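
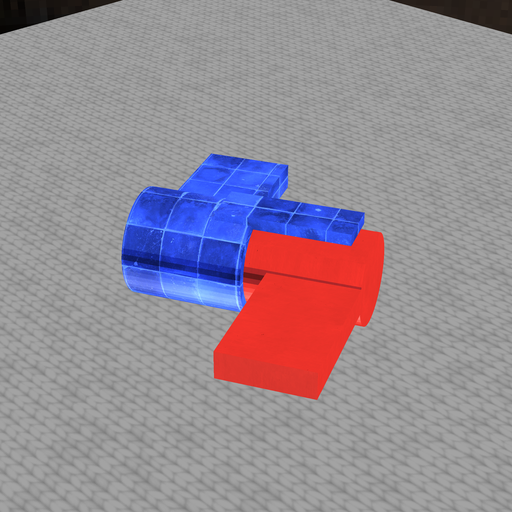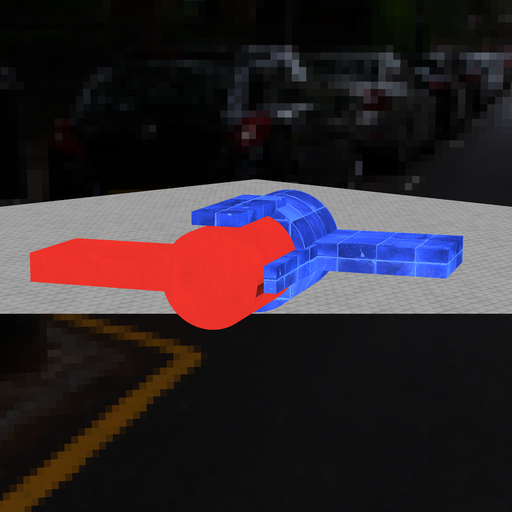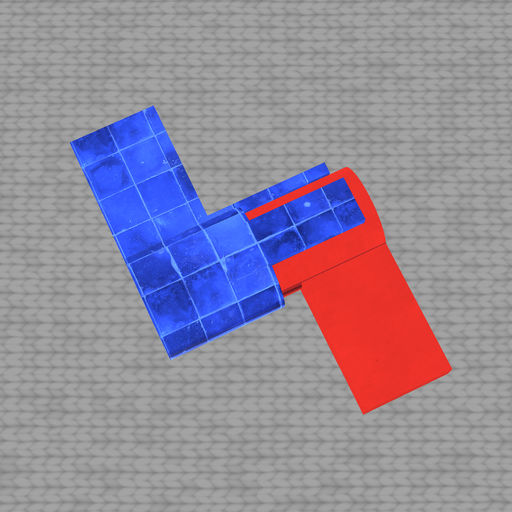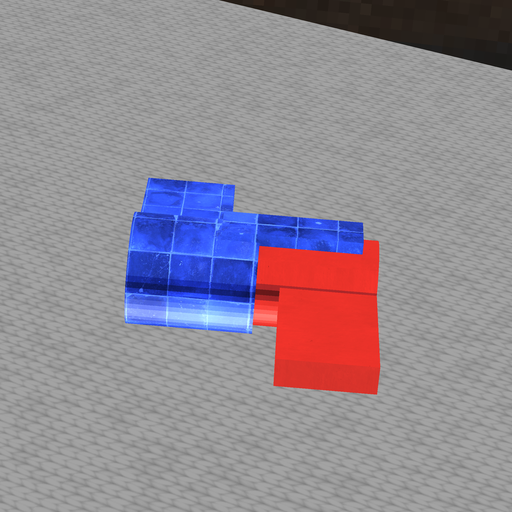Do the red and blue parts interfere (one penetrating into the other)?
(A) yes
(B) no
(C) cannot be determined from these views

(A) yes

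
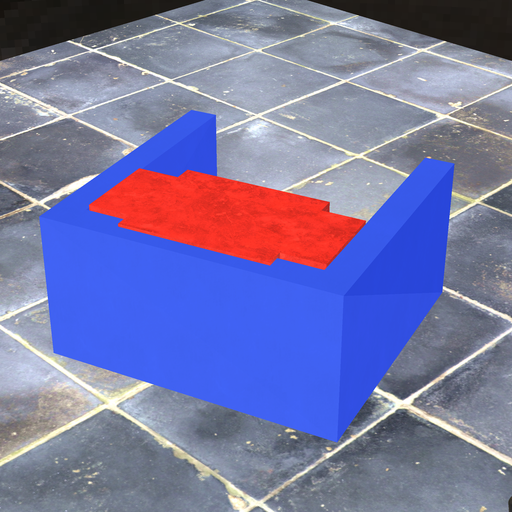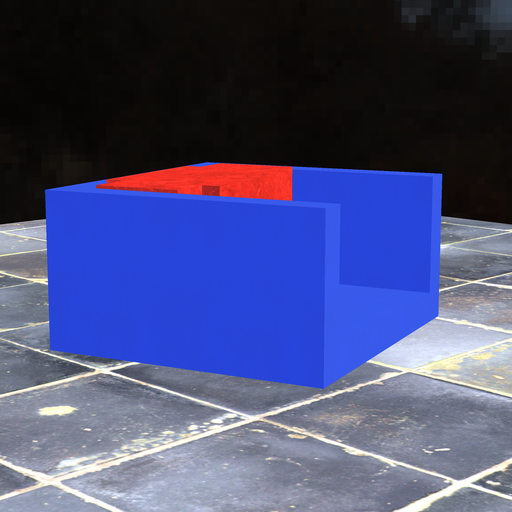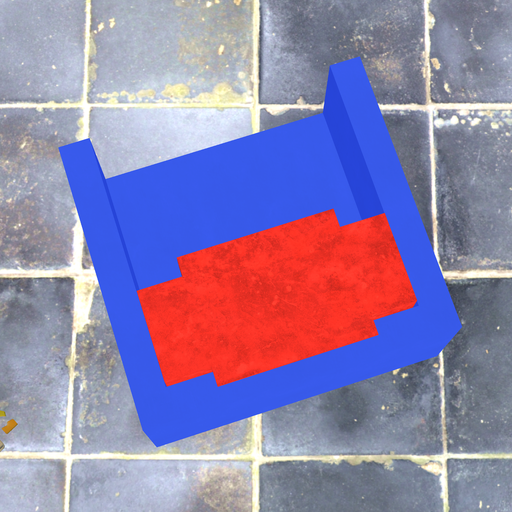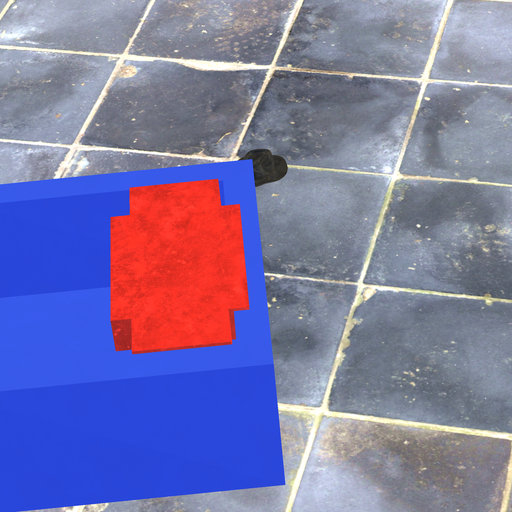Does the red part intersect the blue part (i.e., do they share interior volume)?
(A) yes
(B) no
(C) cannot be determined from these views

(A) yes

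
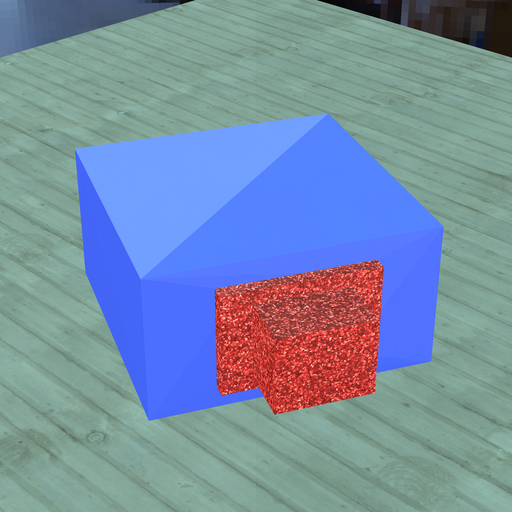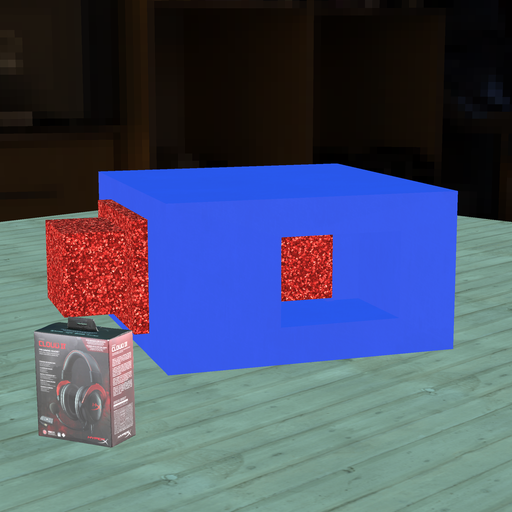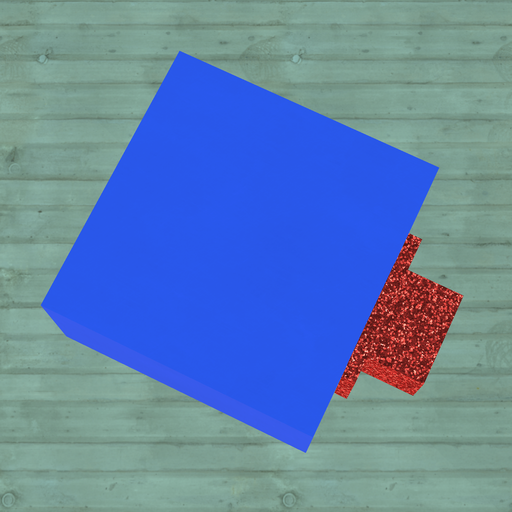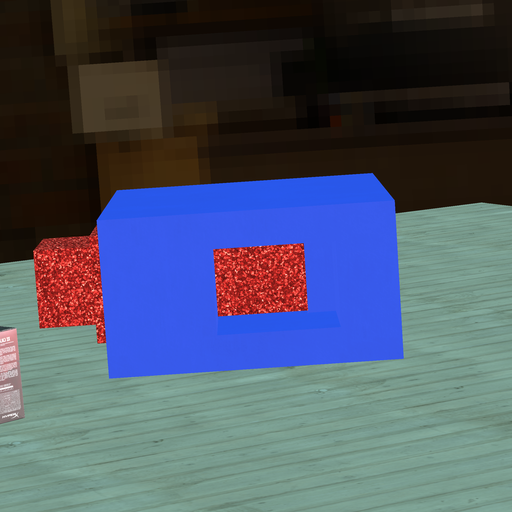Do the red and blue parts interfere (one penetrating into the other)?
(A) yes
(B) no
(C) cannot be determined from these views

(A) yes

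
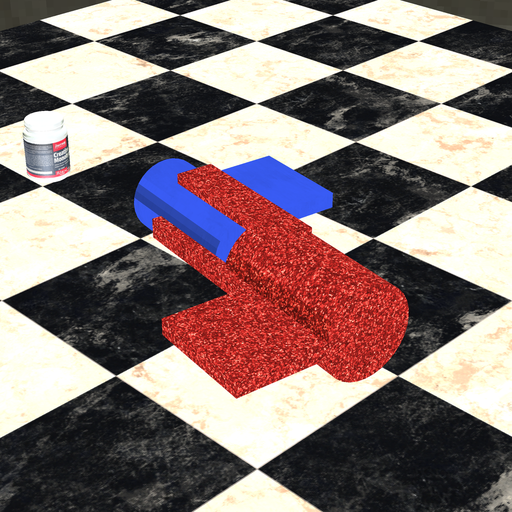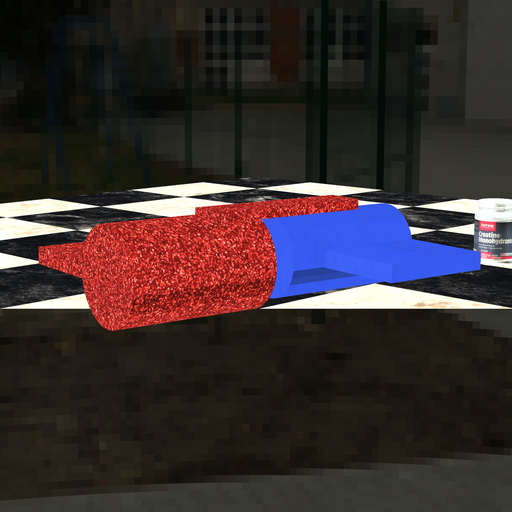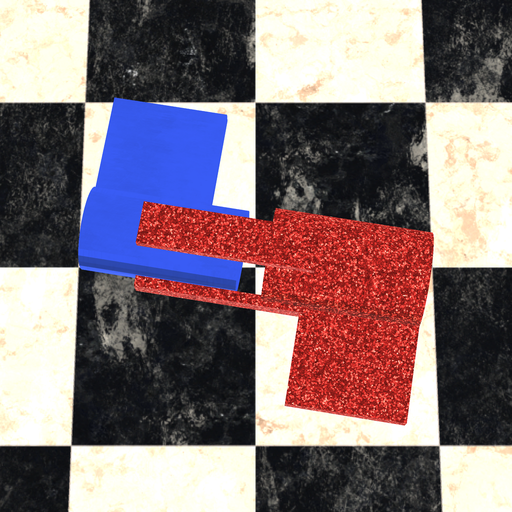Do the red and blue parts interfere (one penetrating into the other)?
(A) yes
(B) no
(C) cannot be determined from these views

(B) no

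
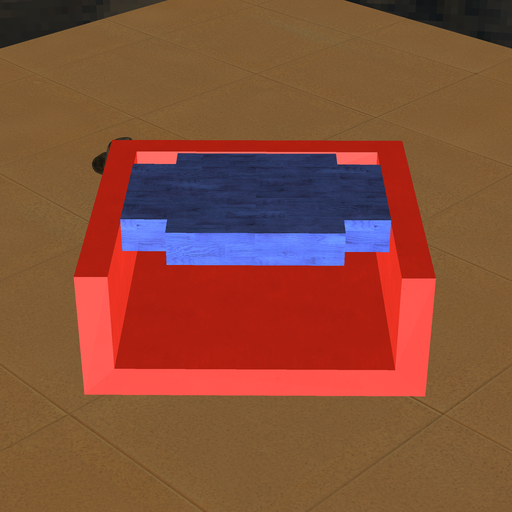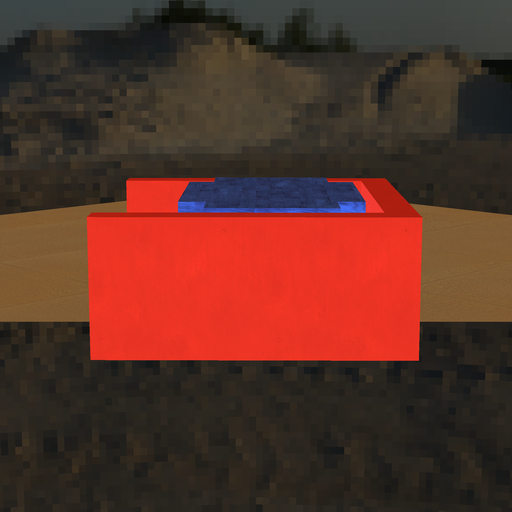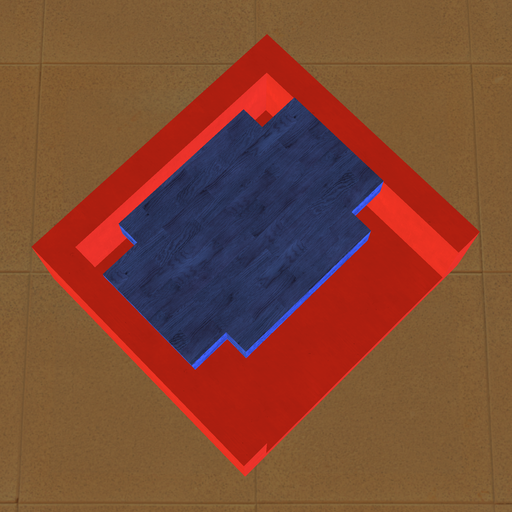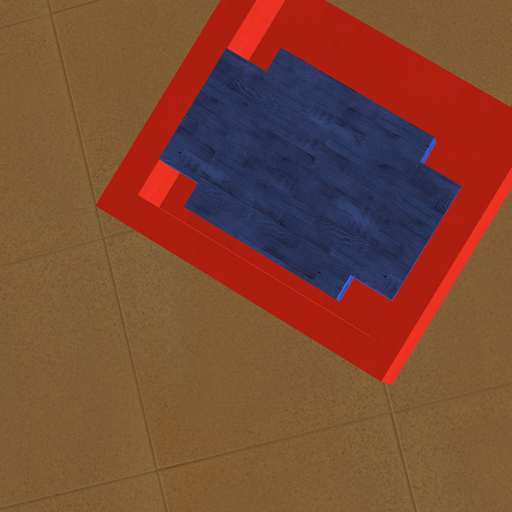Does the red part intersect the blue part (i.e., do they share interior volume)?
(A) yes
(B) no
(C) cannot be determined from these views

(B) no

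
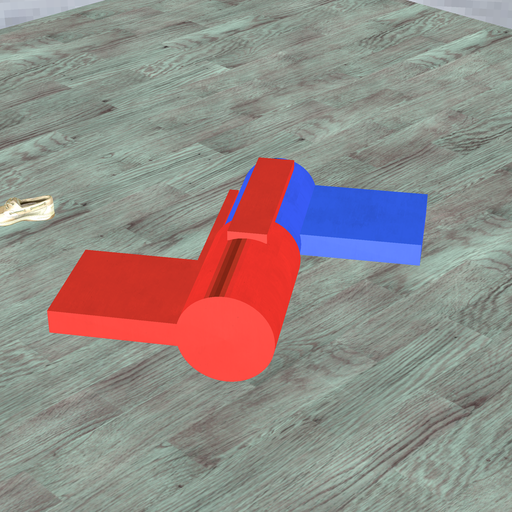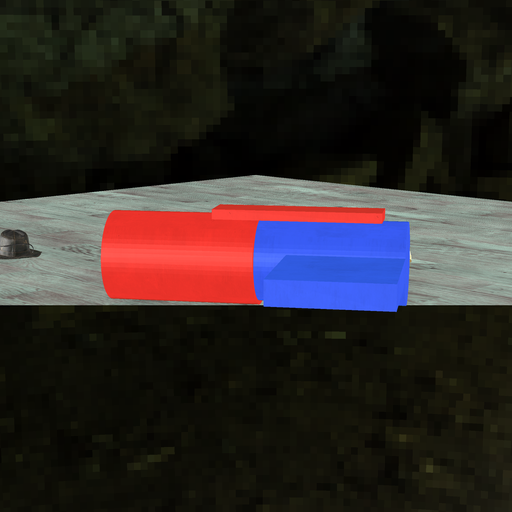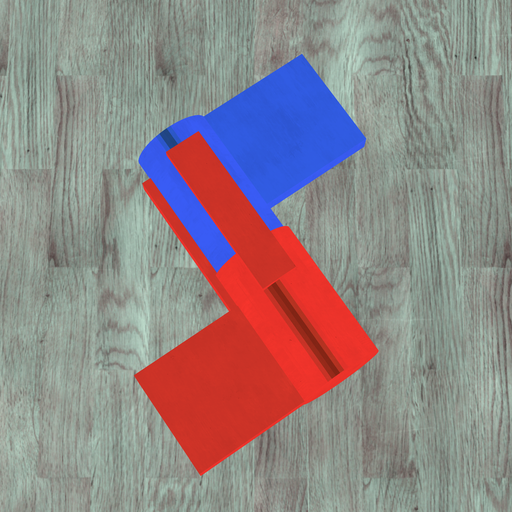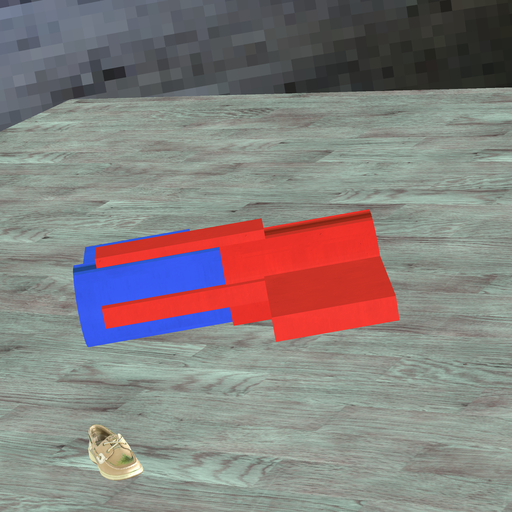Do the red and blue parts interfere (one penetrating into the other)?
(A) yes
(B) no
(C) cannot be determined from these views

(A) yes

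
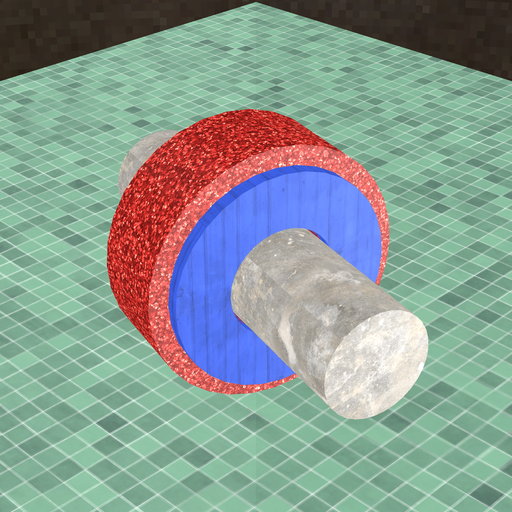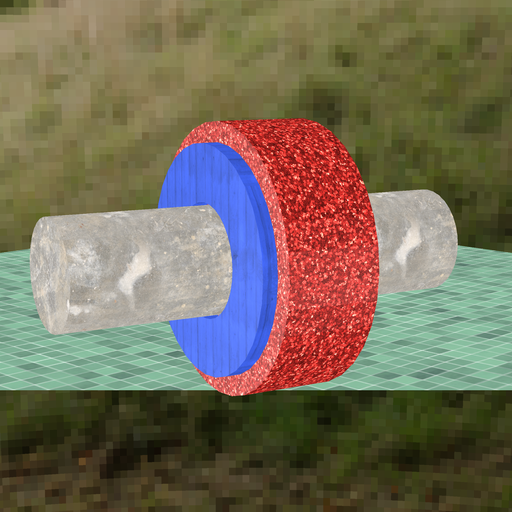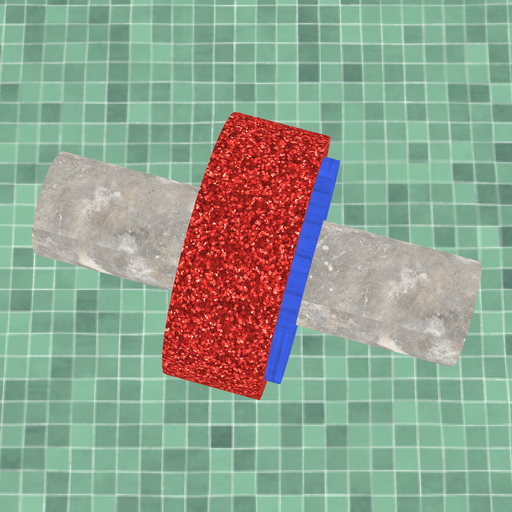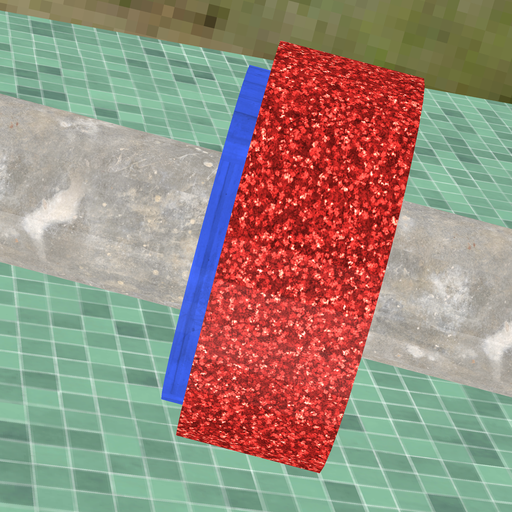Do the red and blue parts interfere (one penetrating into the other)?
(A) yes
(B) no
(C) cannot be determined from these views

(A) yes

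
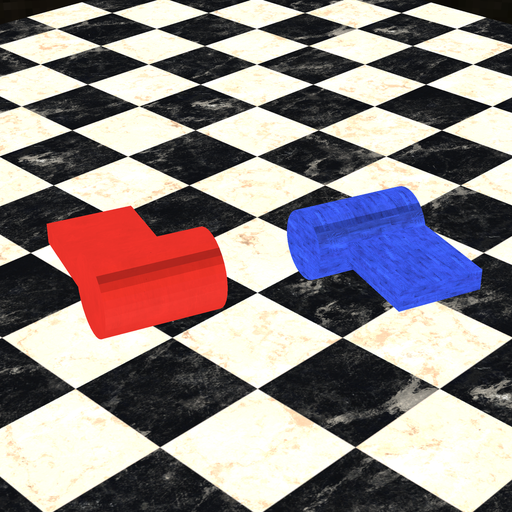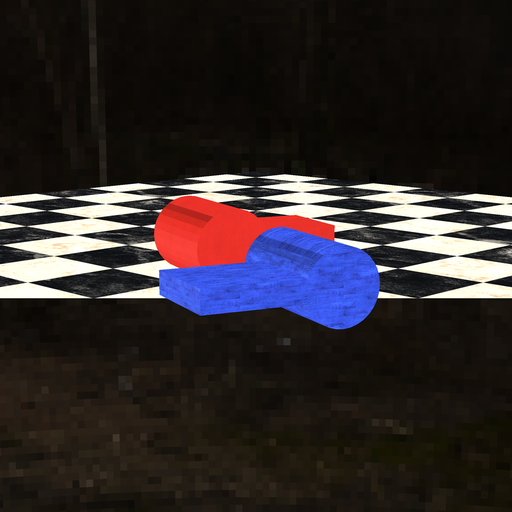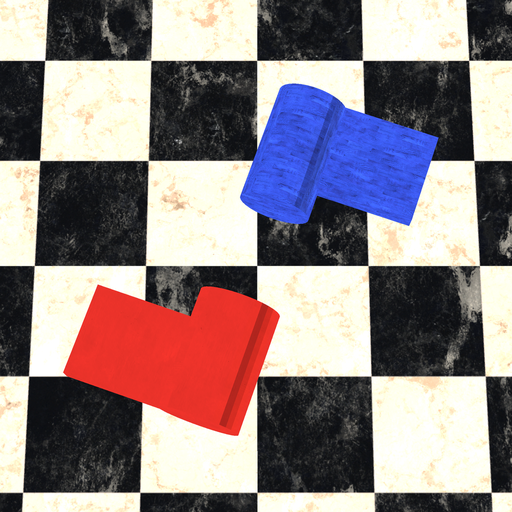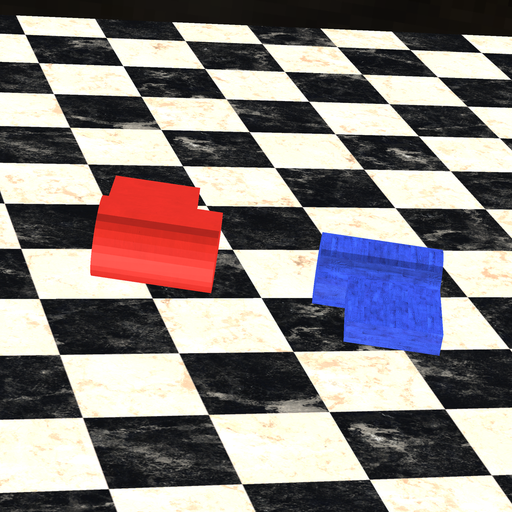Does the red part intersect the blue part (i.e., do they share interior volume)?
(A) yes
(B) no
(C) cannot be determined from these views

(B) no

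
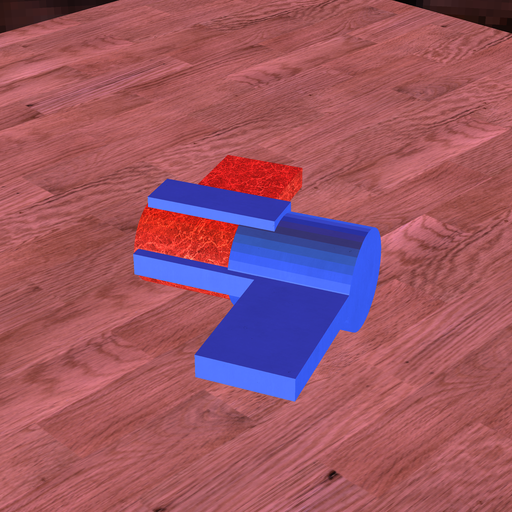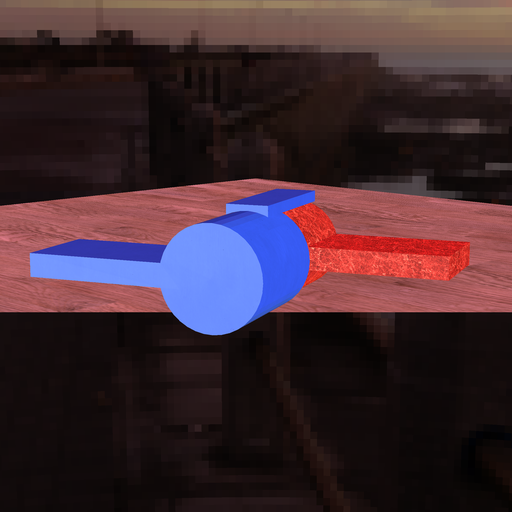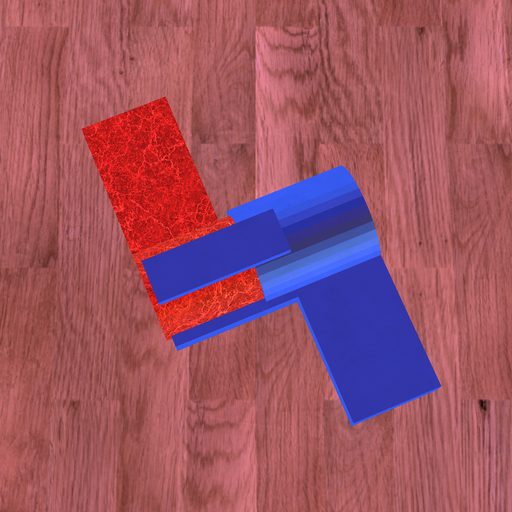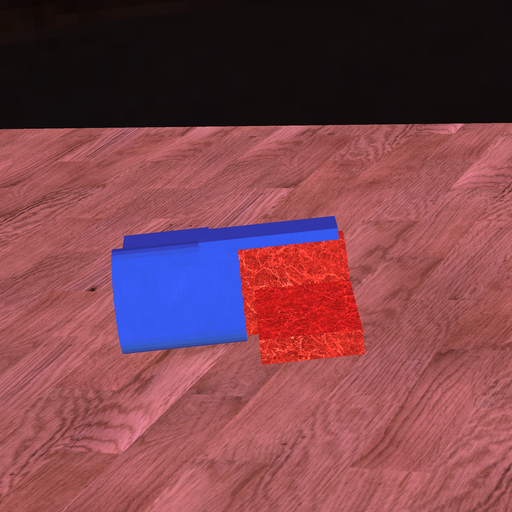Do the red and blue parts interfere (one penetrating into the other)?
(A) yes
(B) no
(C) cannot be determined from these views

(A) yes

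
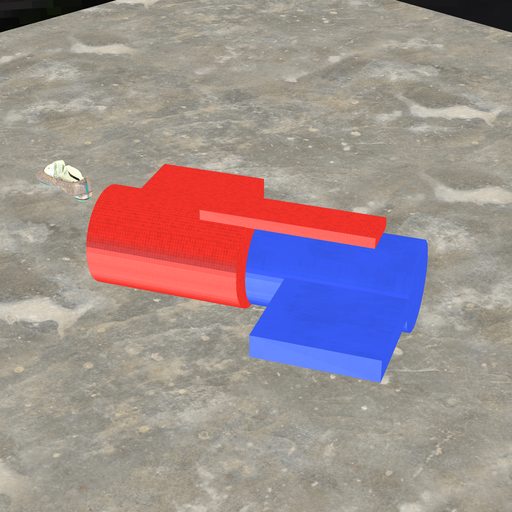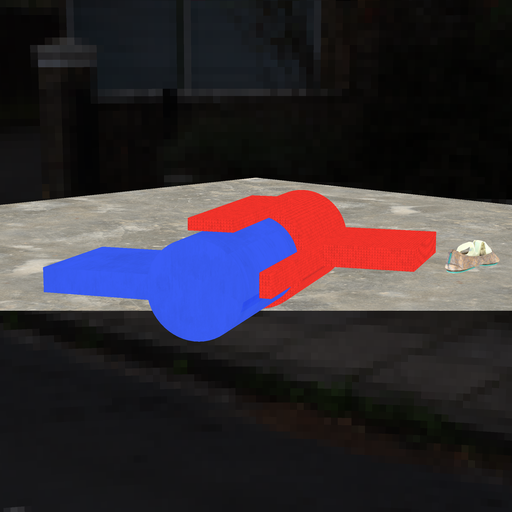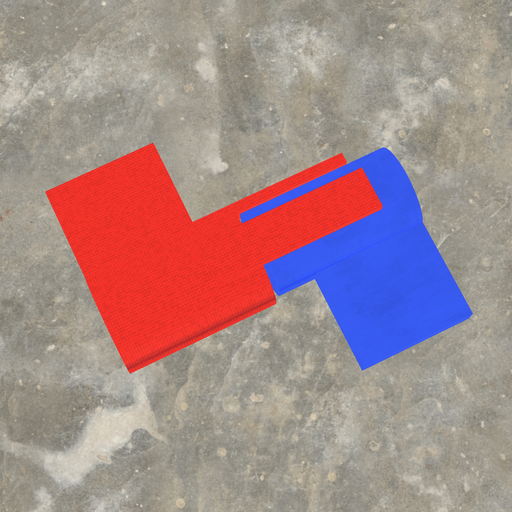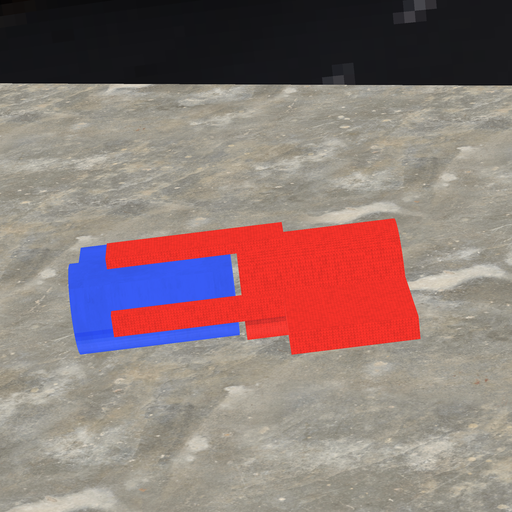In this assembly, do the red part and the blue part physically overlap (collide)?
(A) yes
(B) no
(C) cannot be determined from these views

(B) no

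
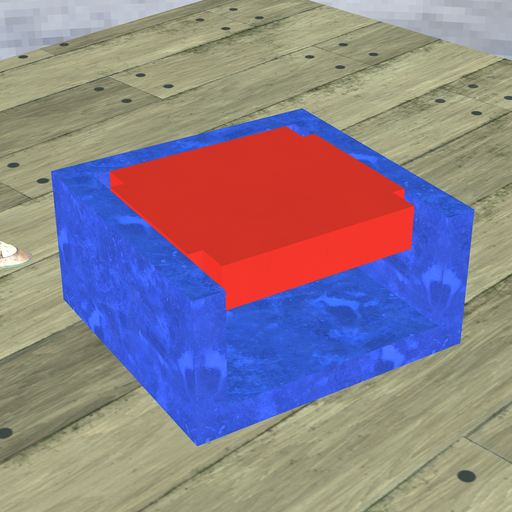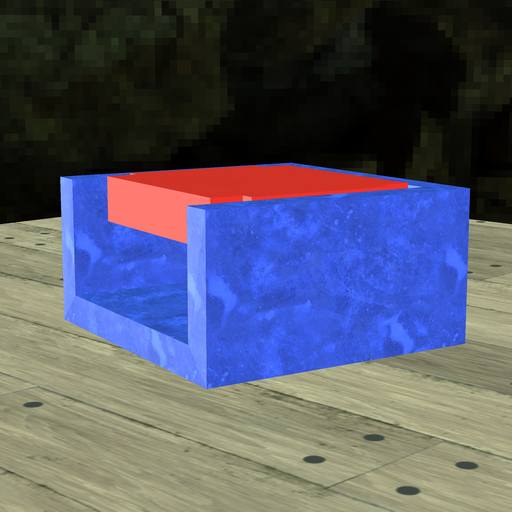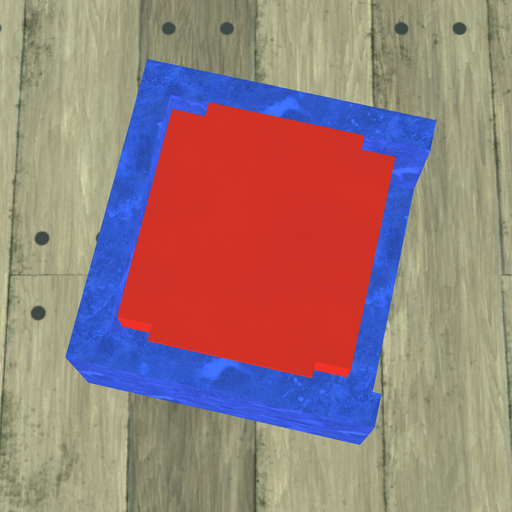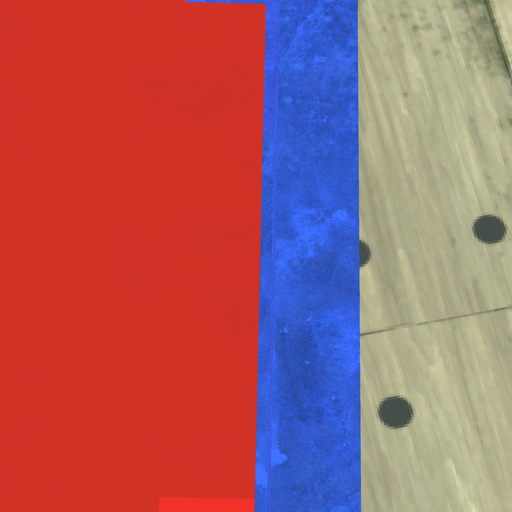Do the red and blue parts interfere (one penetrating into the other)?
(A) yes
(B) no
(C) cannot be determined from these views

(B) no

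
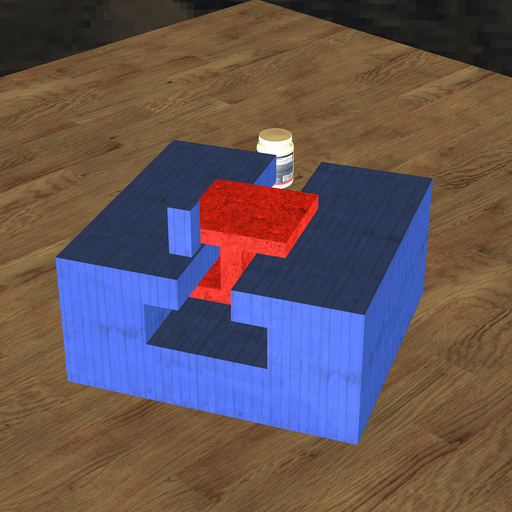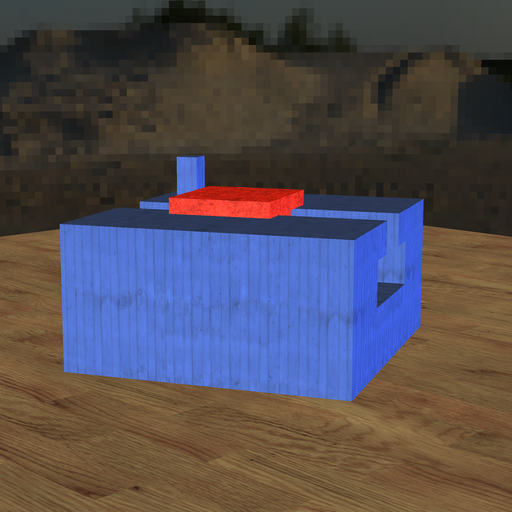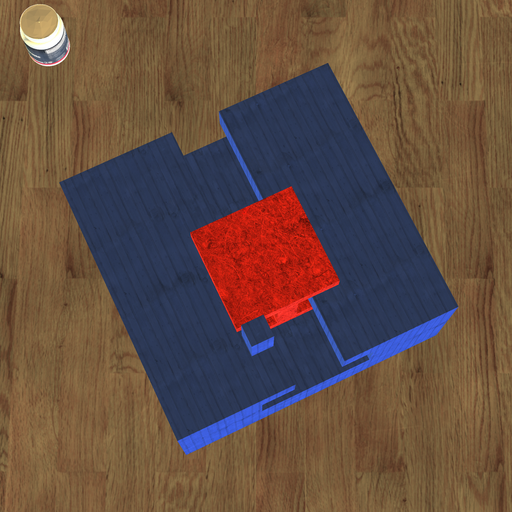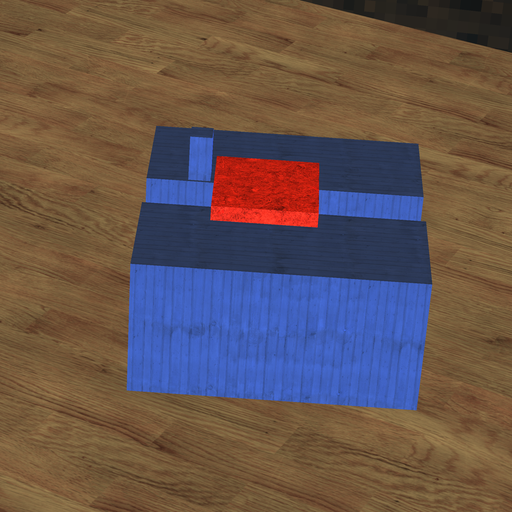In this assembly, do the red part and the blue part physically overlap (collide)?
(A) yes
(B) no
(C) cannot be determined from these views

(B) no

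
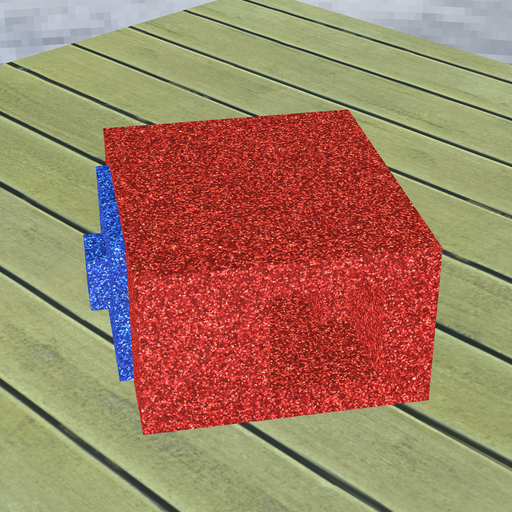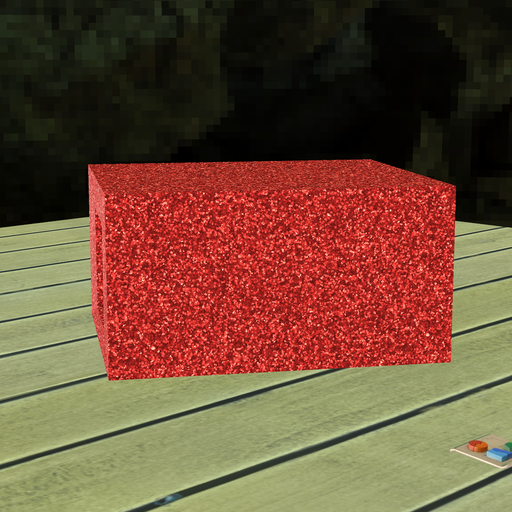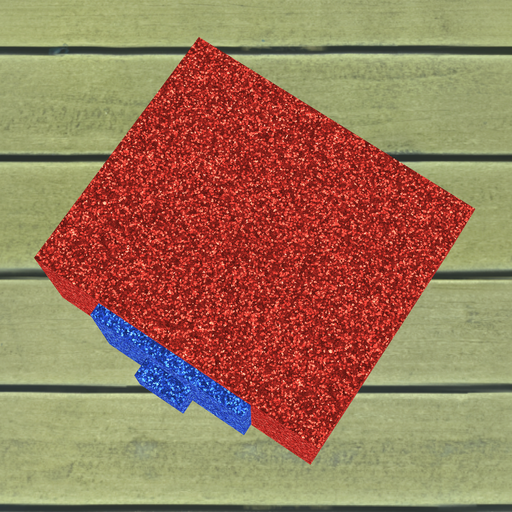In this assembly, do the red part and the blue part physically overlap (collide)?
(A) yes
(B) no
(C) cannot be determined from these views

(C) cannot be determined from these views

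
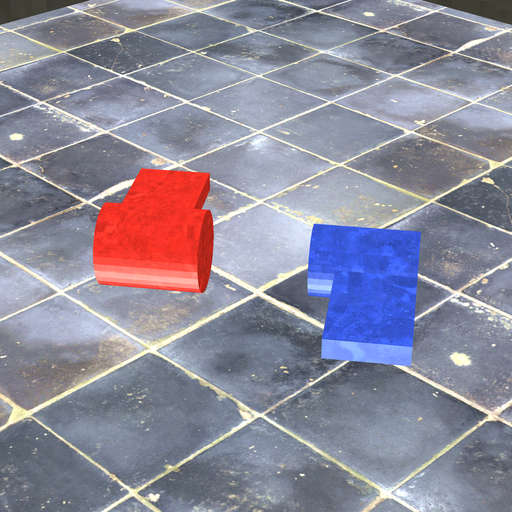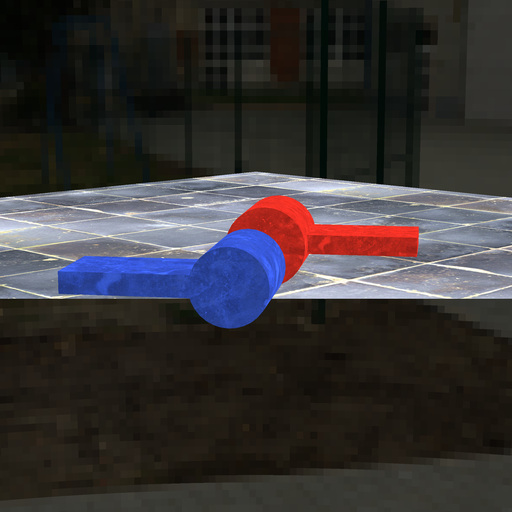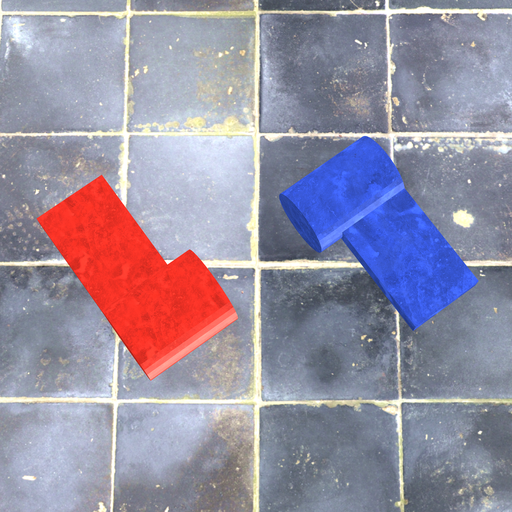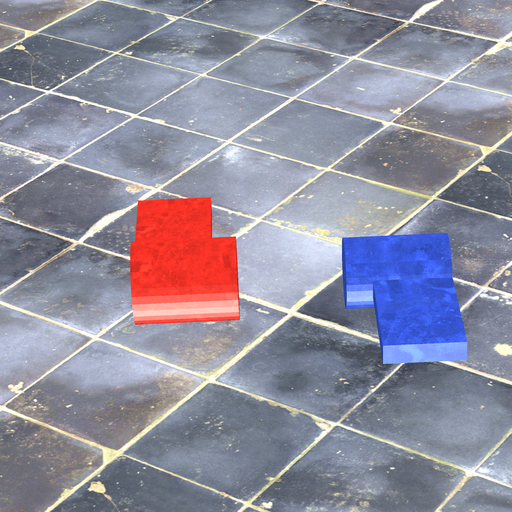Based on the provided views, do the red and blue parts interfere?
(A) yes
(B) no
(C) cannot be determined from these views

(B) no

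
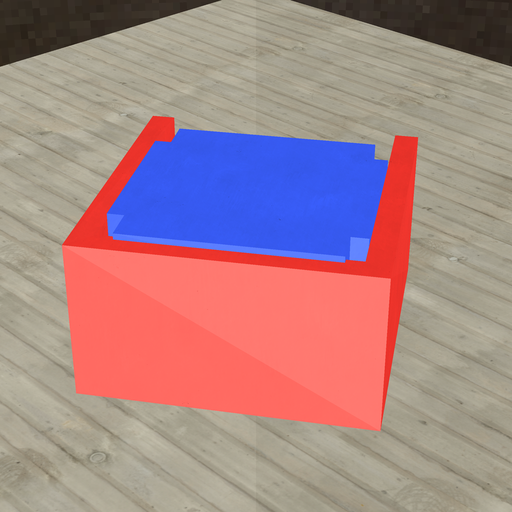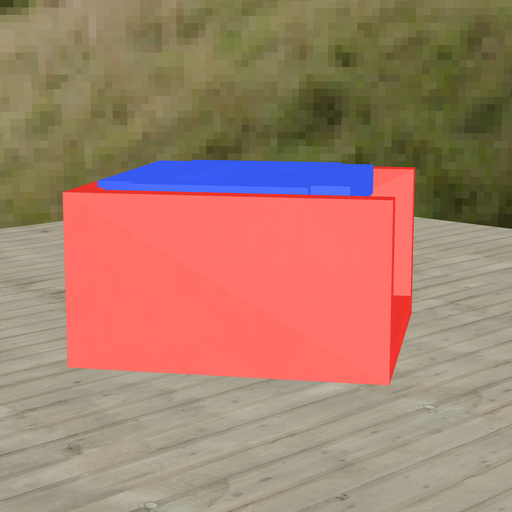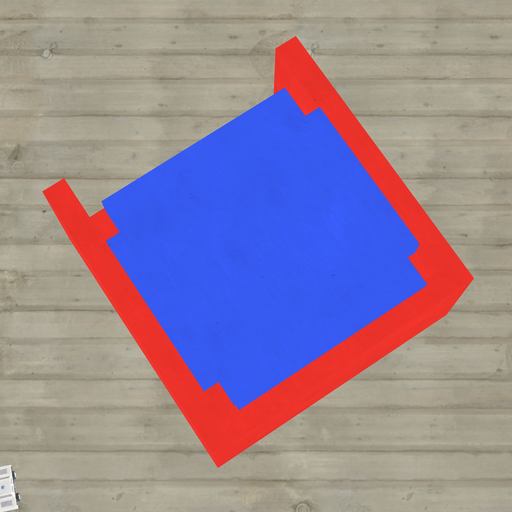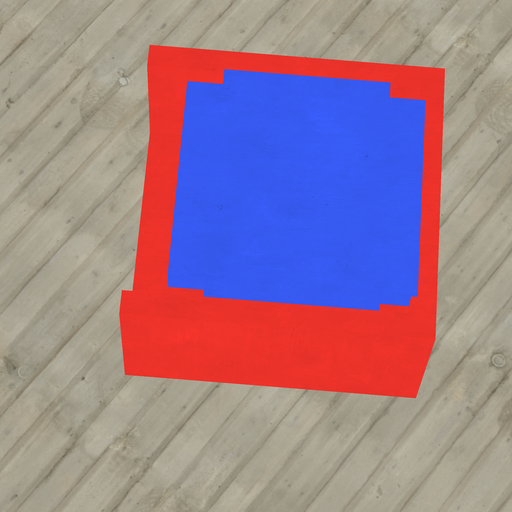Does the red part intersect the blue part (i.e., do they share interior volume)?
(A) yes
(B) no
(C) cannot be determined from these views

(A) yes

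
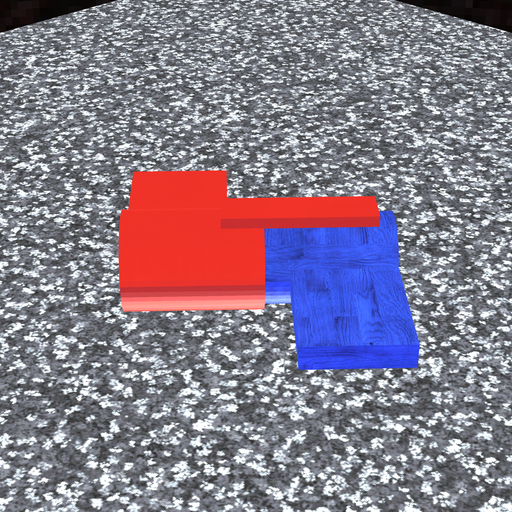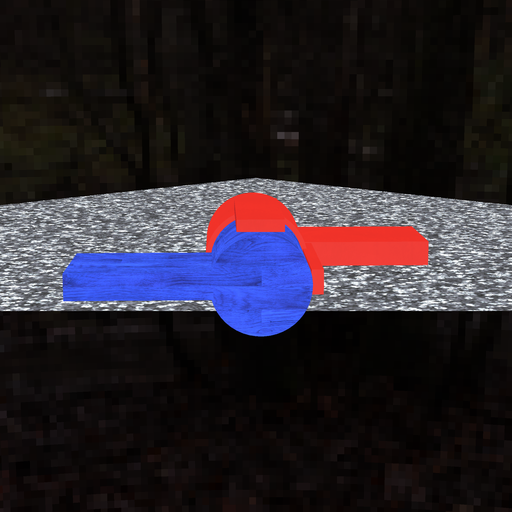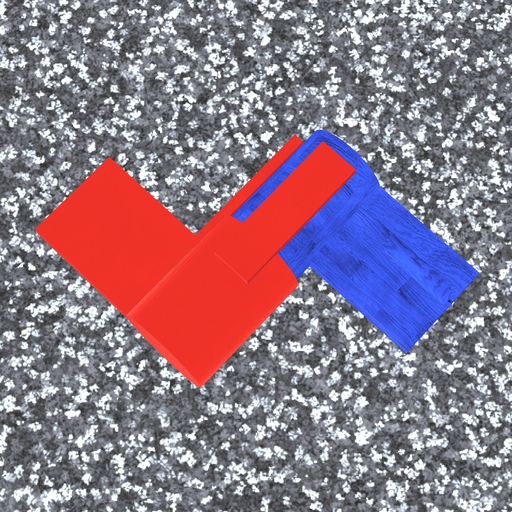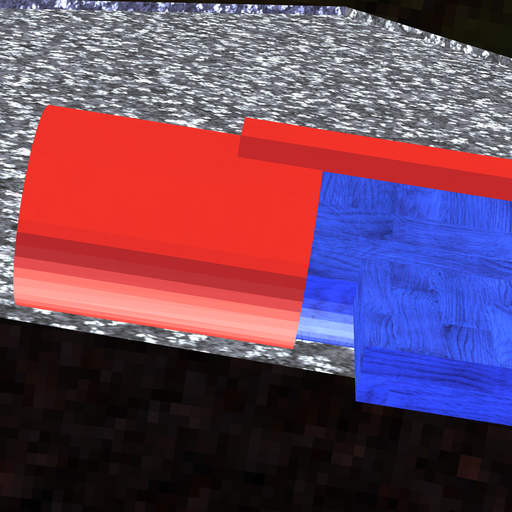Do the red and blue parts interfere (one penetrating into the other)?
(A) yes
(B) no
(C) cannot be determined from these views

(A) yes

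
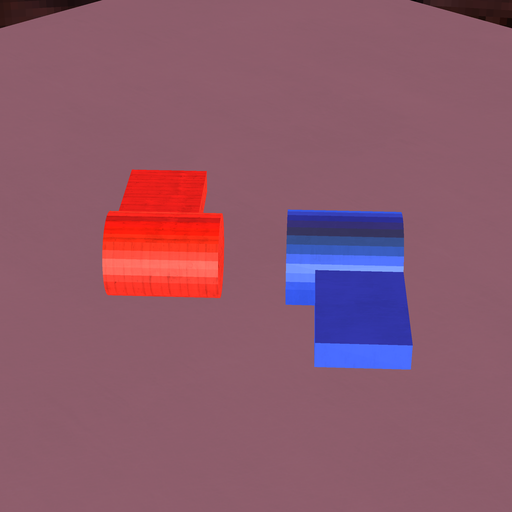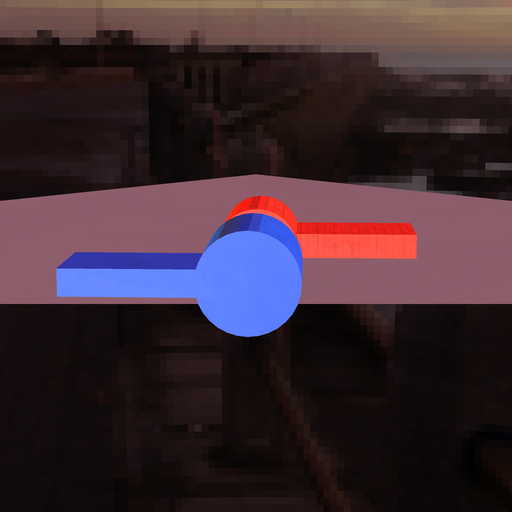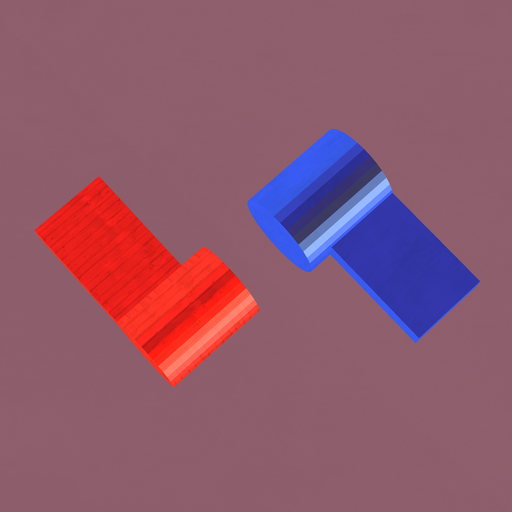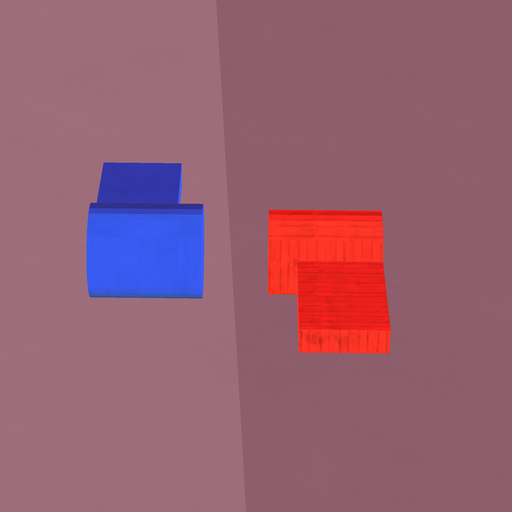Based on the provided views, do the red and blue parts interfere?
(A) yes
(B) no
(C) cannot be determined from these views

(B) no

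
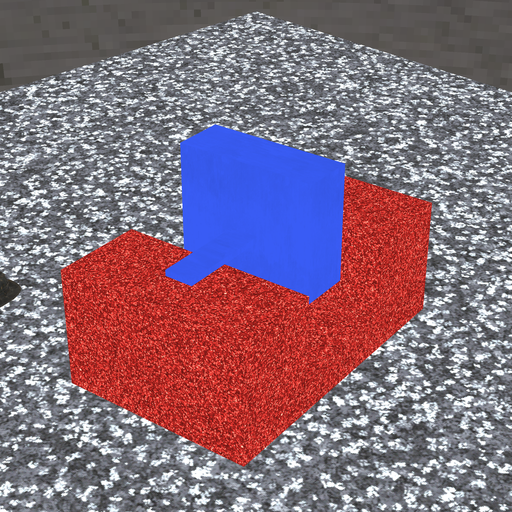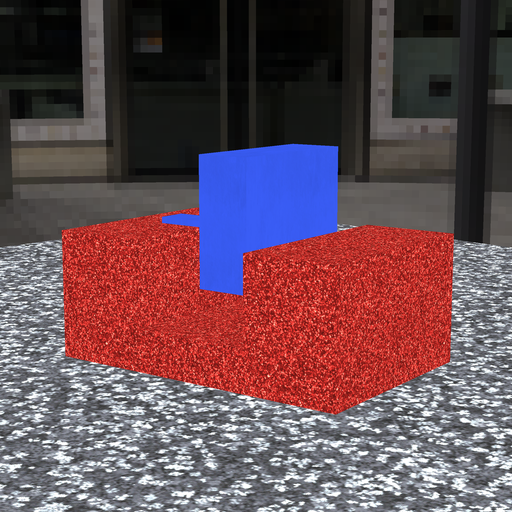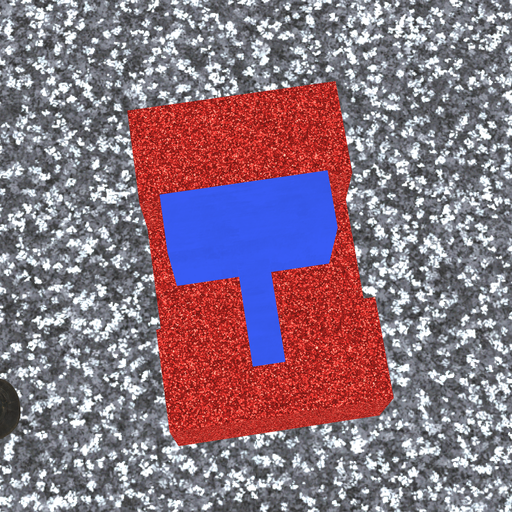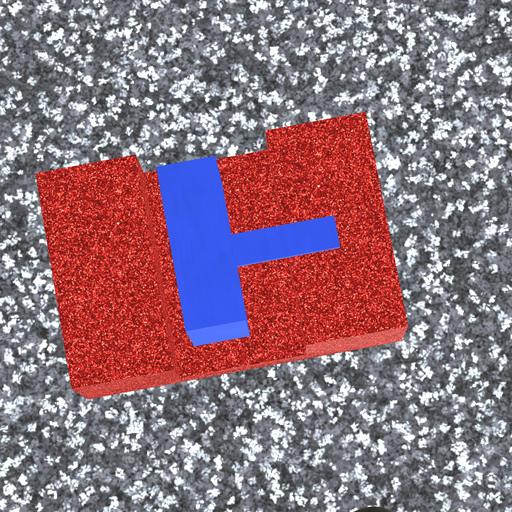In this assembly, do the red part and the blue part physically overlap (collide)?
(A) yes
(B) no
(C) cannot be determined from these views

(B) no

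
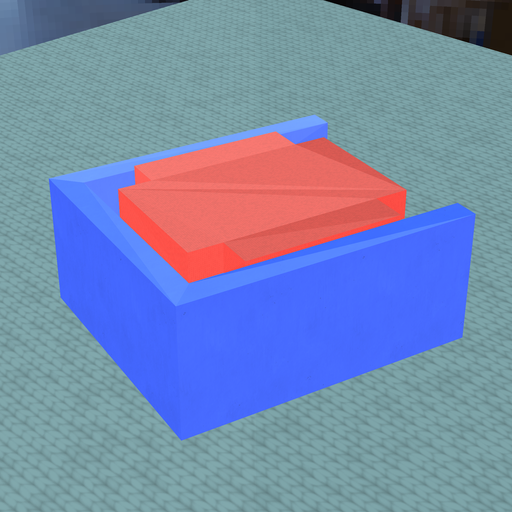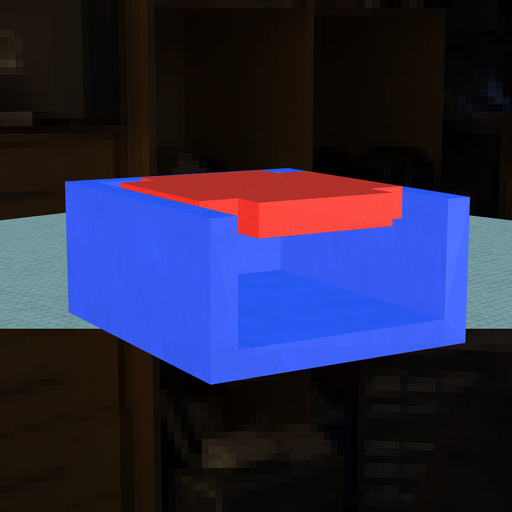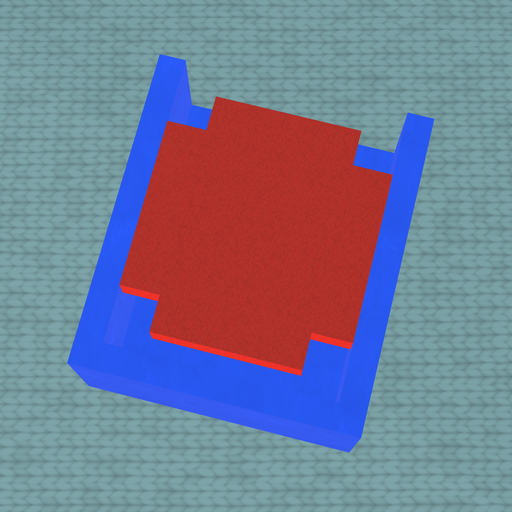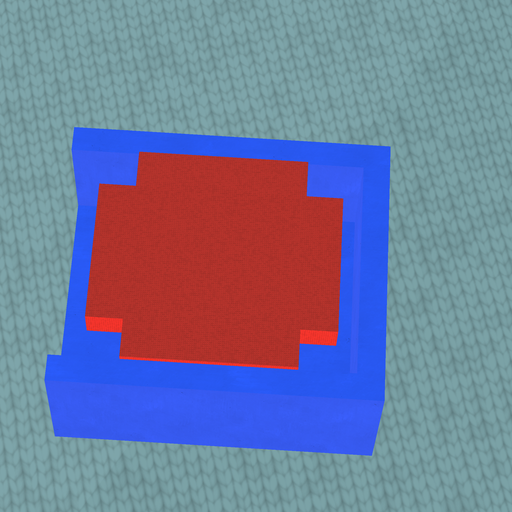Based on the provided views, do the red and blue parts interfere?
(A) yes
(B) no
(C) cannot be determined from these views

(B) no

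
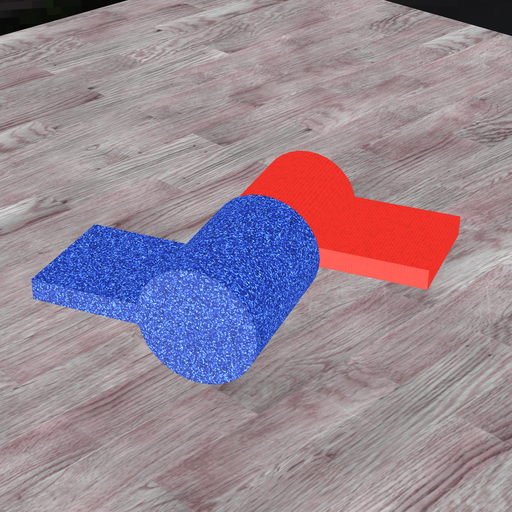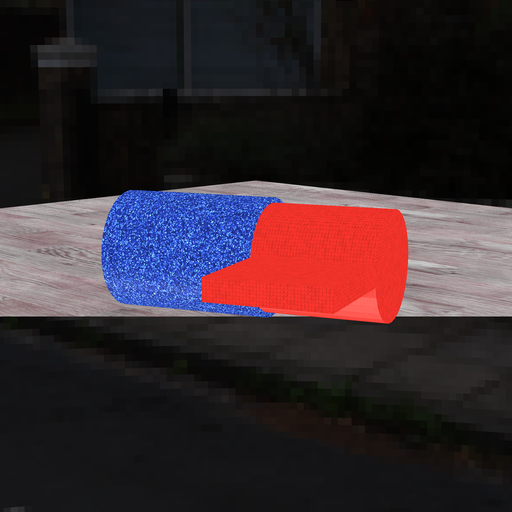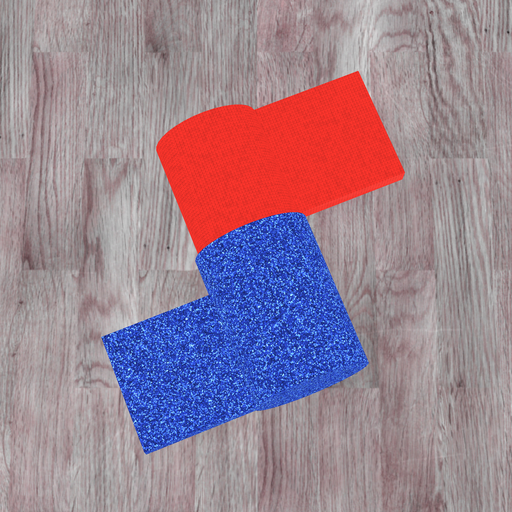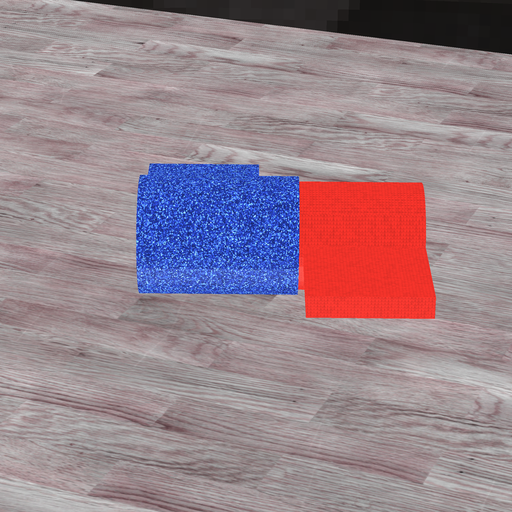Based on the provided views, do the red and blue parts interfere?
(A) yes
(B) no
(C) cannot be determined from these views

(A) yes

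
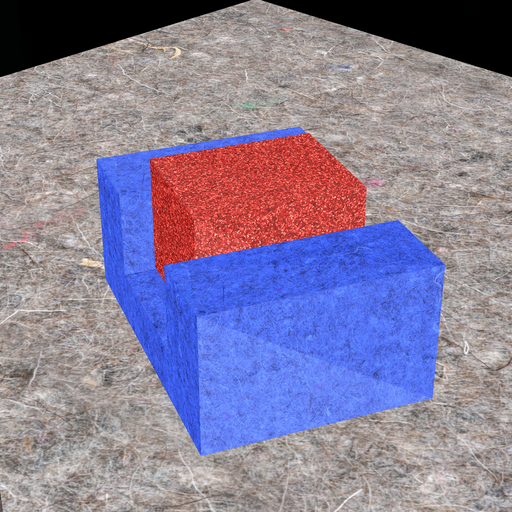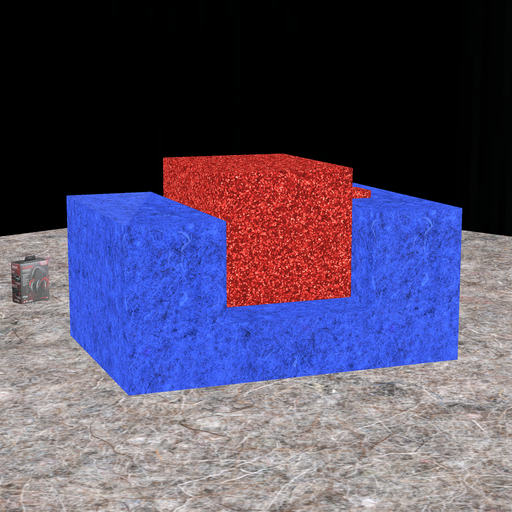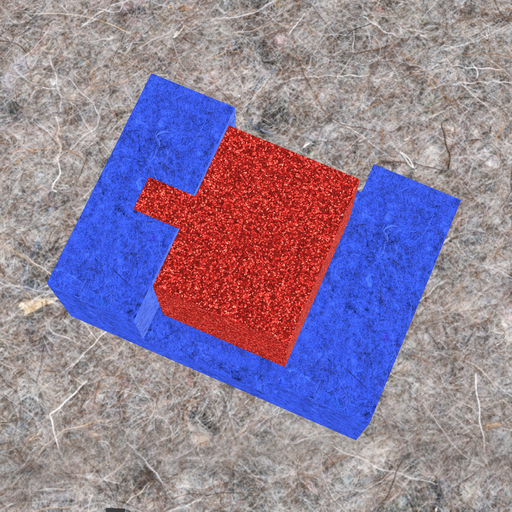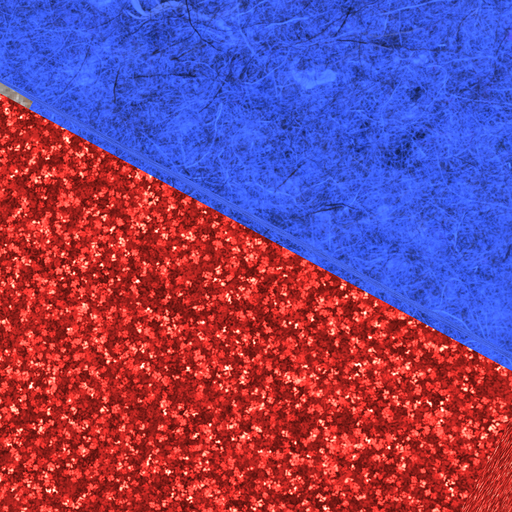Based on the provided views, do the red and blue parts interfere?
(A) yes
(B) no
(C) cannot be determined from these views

(B) no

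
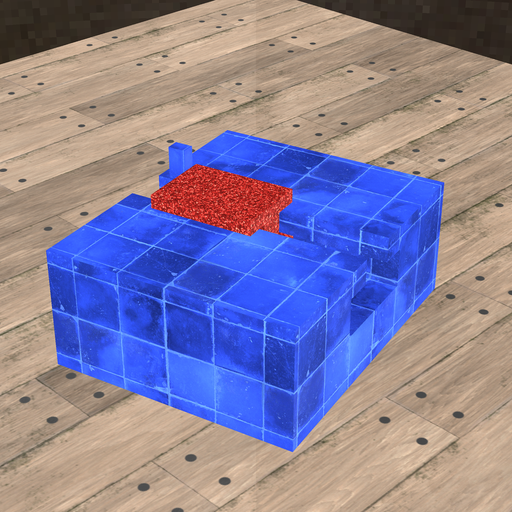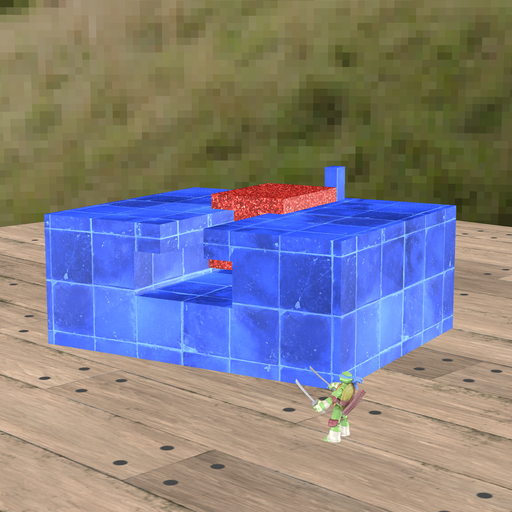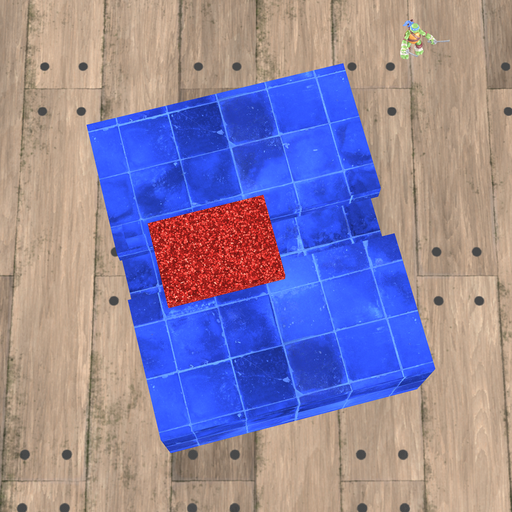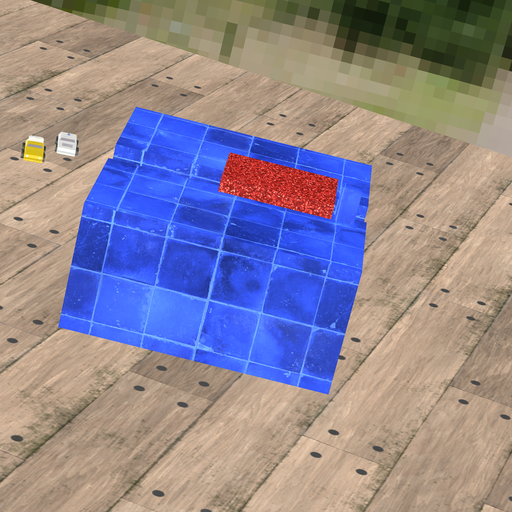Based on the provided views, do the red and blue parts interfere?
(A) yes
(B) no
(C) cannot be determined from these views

(B) no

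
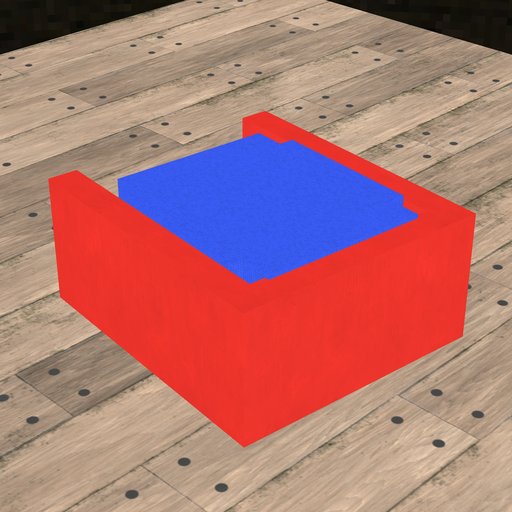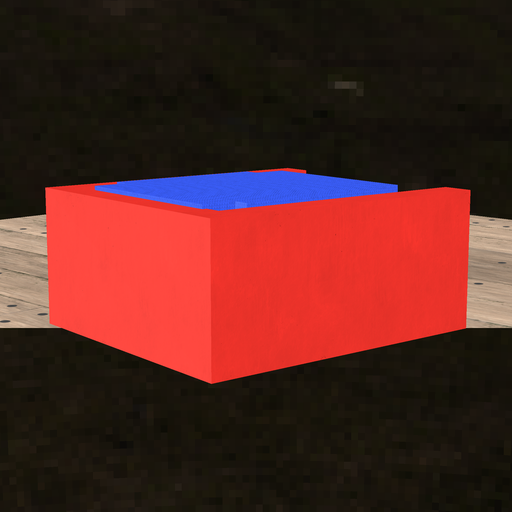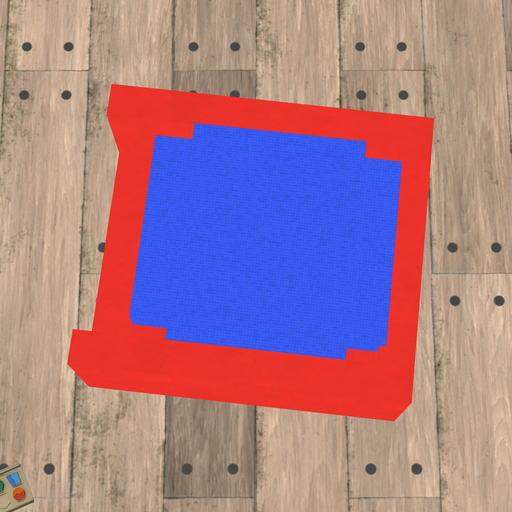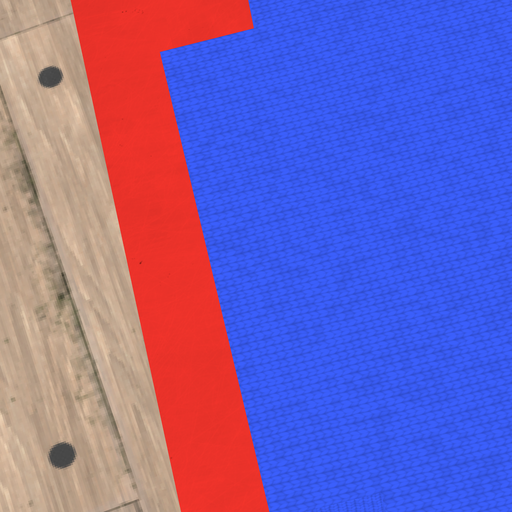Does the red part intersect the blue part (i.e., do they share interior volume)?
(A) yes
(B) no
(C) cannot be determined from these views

(A) yes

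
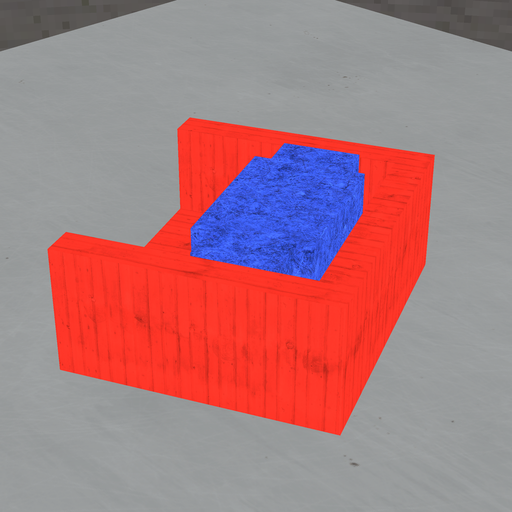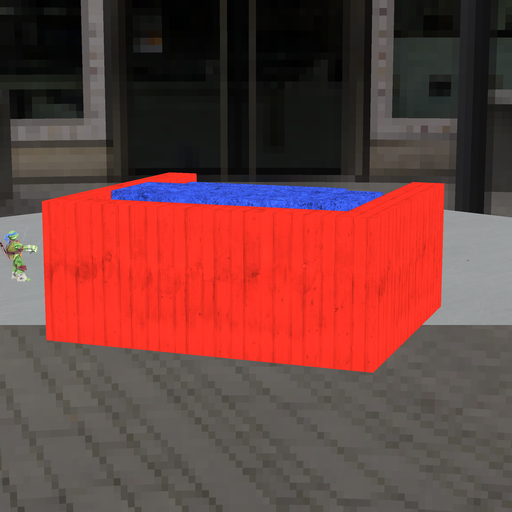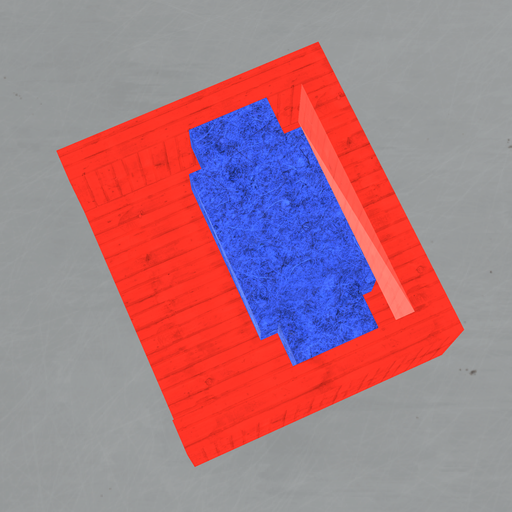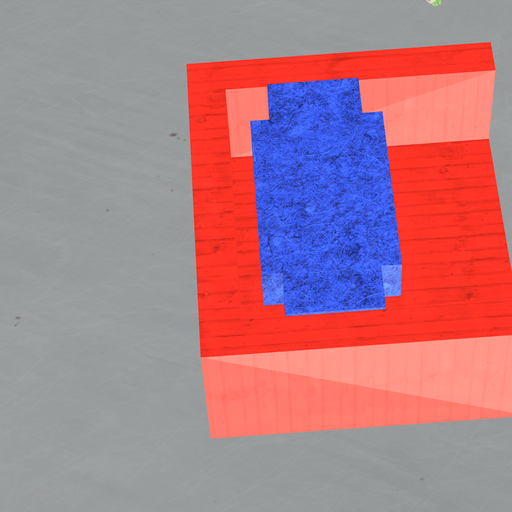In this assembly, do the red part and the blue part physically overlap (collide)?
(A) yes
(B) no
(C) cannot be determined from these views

(B) no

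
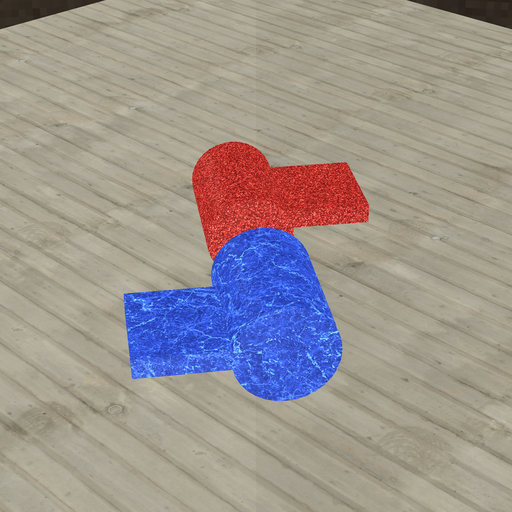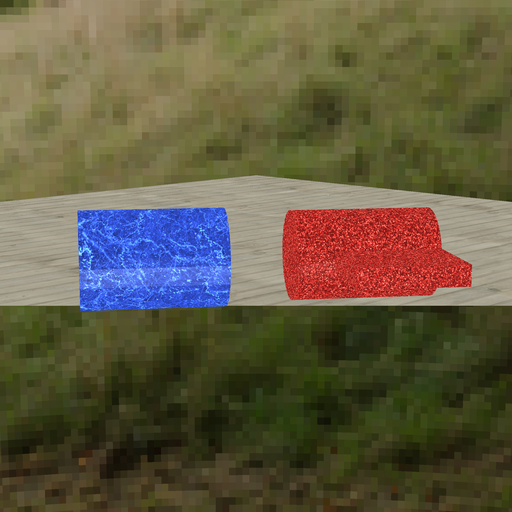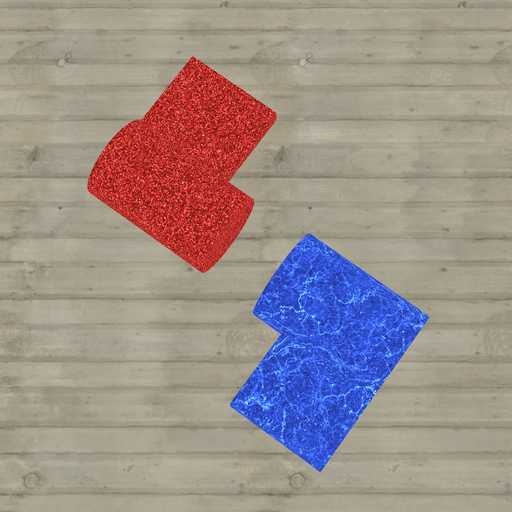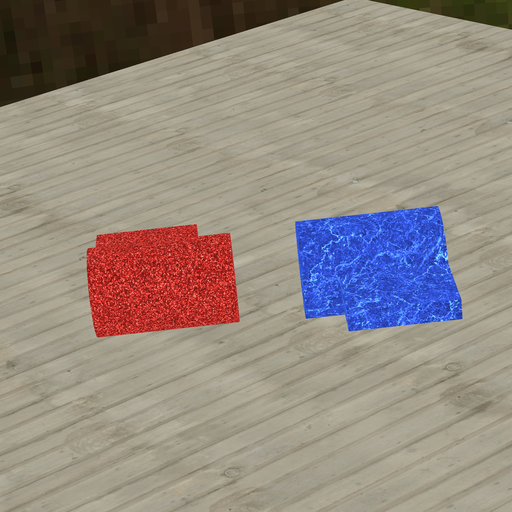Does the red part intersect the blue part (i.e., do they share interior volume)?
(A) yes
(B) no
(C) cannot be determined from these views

(B) no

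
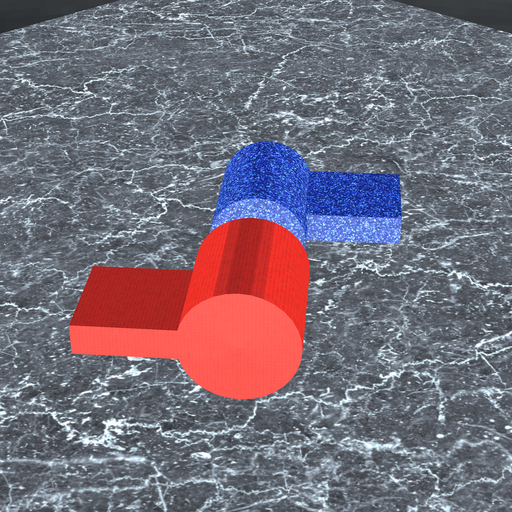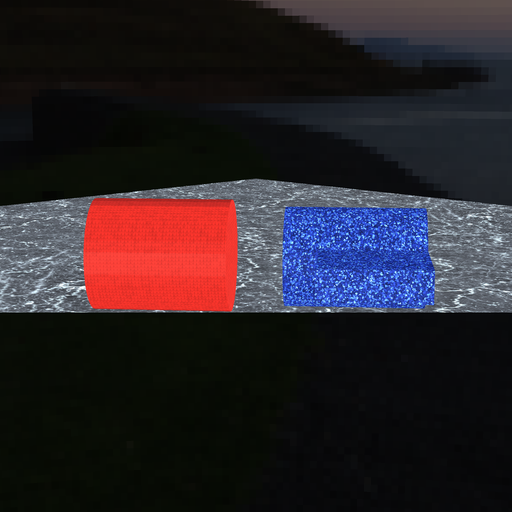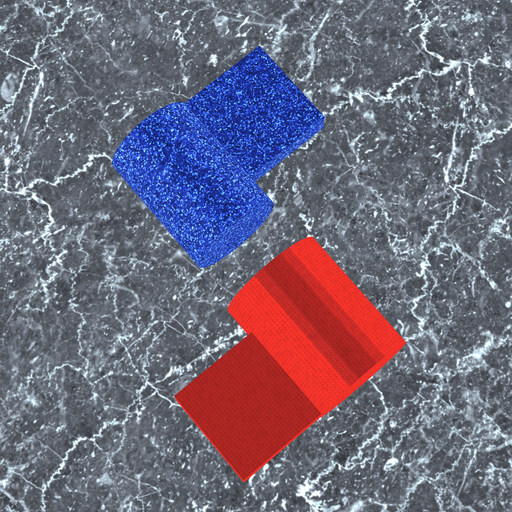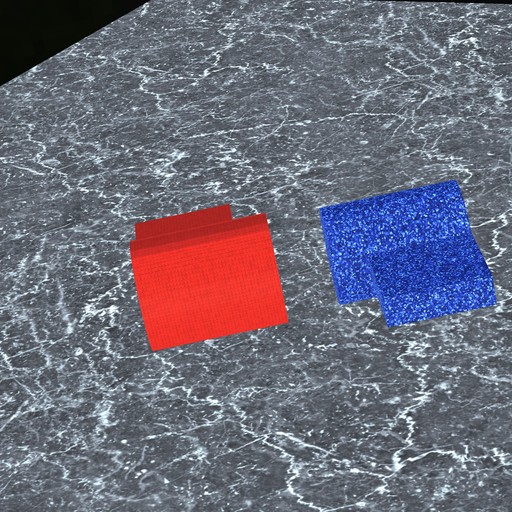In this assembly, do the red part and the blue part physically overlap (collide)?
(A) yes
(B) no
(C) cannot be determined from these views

(B) no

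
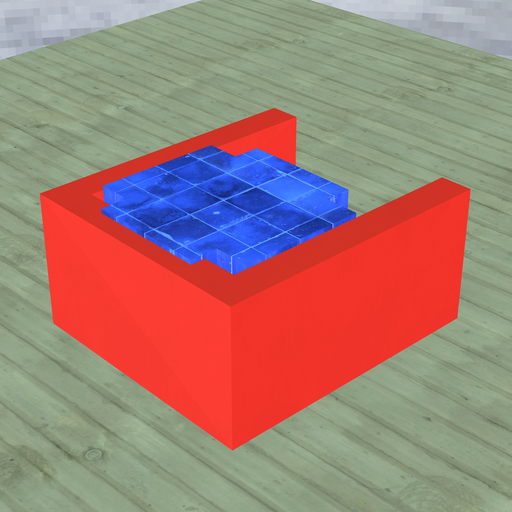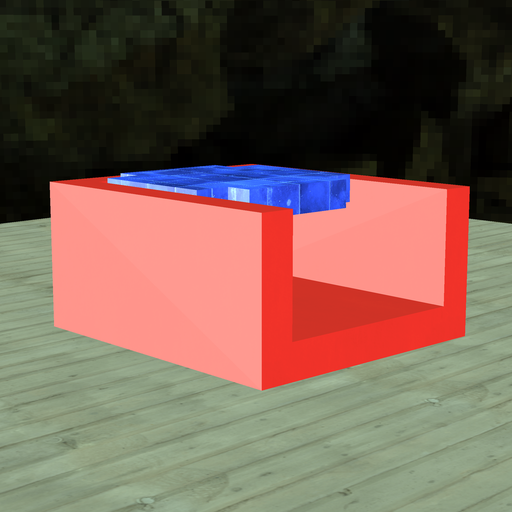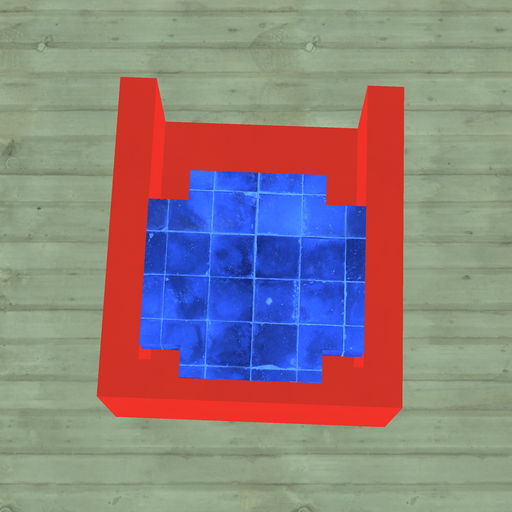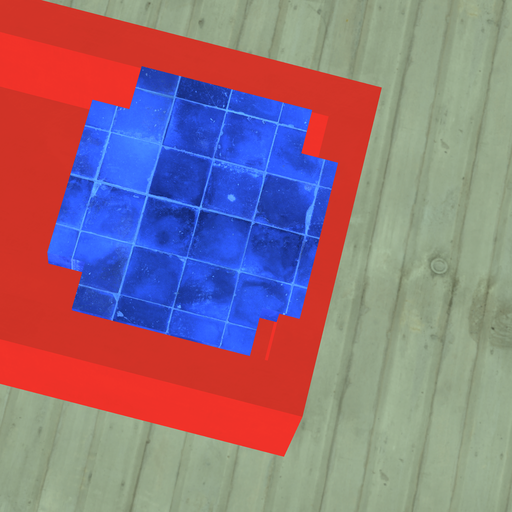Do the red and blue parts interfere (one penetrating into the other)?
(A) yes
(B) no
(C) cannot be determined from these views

(A) yes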